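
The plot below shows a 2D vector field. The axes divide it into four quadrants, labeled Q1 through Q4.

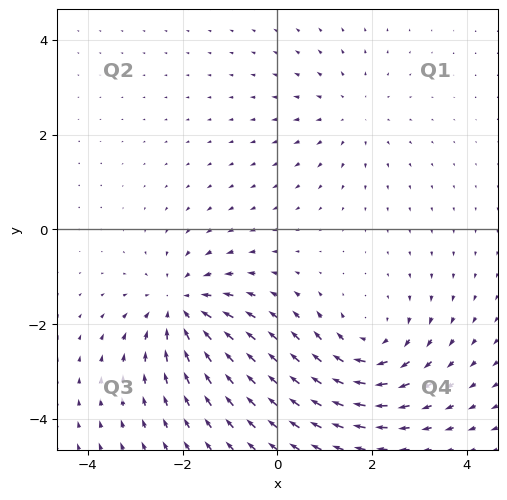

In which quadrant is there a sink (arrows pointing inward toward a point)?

The sink sits at approximately (-2.0, -1.6), which lies in quadrant Q3. The divergence there is about -5, negative as expected for a sink.

Q3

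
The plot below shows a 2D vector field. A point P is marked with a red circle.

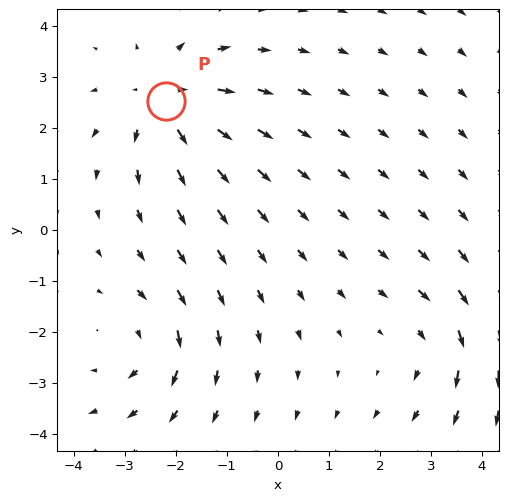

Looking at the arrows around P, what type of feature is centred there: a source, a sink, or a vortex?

source

At P (-2.2, 2.5) the arrows spread outward. Divergence about +4, curl ≈0 — positive divergence with near-zero curl is a source.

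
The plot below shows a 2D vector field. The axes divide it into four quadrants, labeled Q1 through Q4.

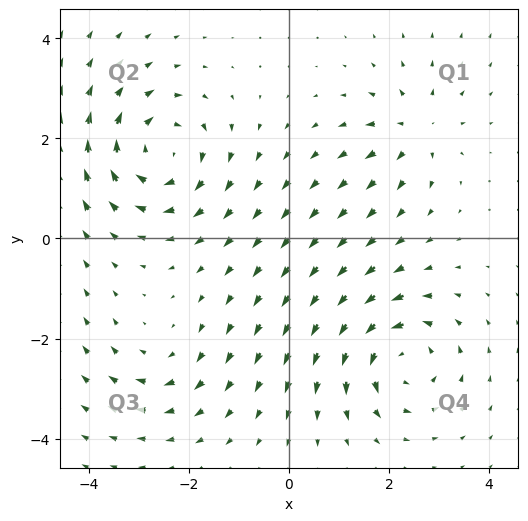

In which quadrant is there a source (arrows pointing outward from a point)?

Q1

The source sits at approximately (2.5, 2.2), which lies in quadrant Q1. The divergence there is about +4, positive as expected for a source.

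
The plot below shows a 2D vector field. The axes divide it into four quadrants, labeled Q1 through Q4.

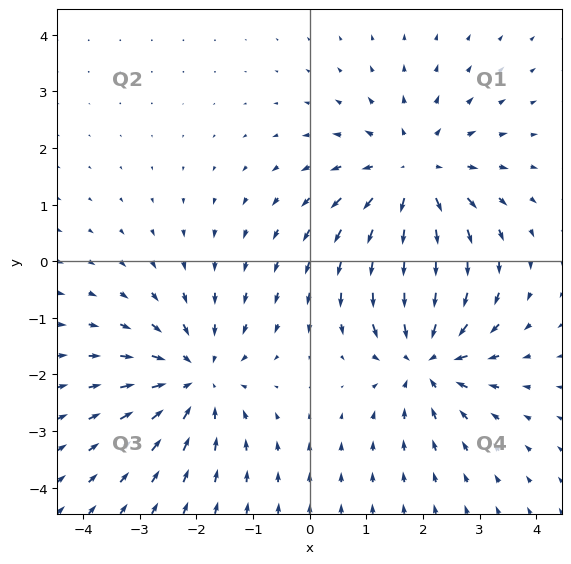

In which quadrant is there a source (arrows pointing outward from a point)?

Q1

The source sits at approximately (1.8, 1.5), which lies in quadrant Q1. The divergence there is about +4, positive as expected for a source.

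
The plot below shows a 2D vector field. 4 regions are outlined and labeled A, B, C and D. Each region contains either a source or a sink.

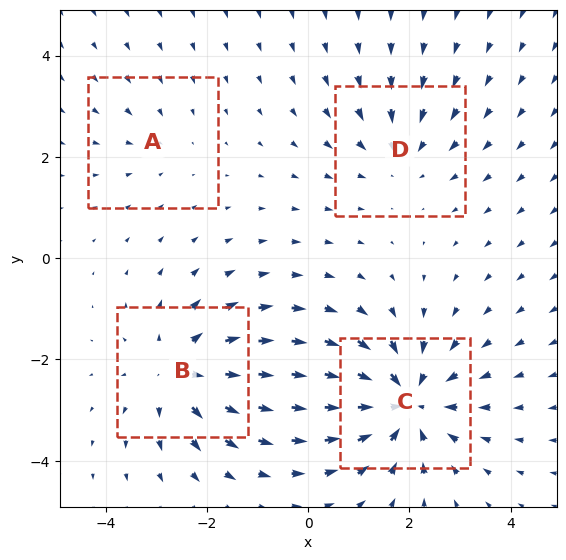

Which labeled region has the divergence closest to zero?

Divergence at each region's feature centre — A: about -2, B: about +5, C: about -6, D: about -3. Region A is closest to zero.

A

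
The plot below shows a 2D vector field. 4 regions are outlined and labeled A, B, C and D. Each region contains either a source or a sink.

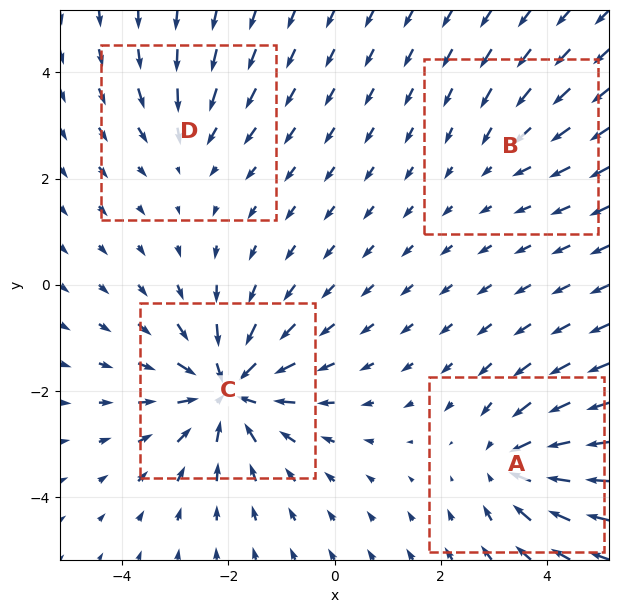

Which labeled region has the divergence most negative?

Divergence at each region's feature centre — A: about -5, B: about -2, C: about -7, D: about -3. Region C is most negative.

C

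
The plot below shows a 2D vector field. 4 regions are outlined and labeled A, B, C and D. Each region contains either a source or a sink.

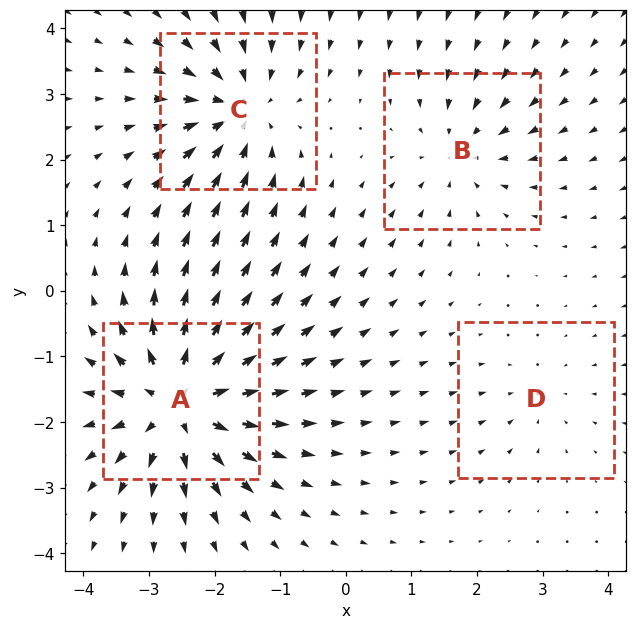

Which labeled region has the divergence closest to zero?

D

Divergence at each region's feature centre — A: about +8, B: about -4, C: about -6, D: about -2. Region D is closest to zero.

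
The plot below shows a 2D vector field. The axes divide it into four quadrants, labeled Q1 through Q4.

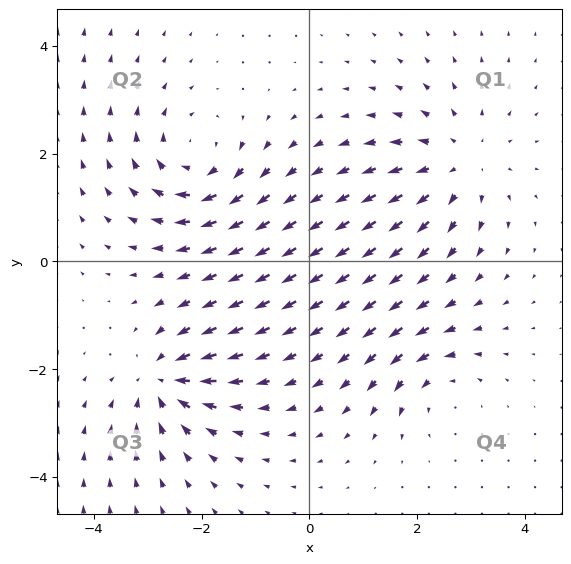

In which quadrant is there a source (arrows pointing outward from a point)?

The source sits at approximately (2.8, 1.8), which lies in quadrant Q1. The divergence there is about +3, positive as expected for a source.

Q1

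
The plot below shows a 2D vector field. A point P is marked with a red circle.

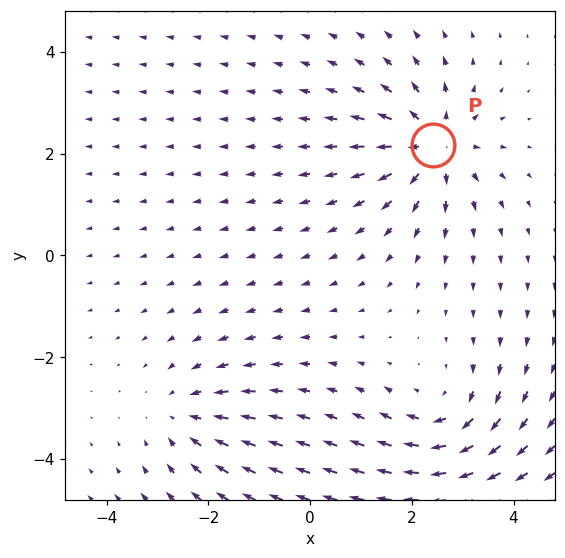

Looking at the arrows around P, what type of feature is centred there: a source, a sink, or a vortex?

At P (2.4, 2.2) the arrows spread outward. Divergence about +5, curl ≈0 — positive divergence with near-zero curl is a source.

source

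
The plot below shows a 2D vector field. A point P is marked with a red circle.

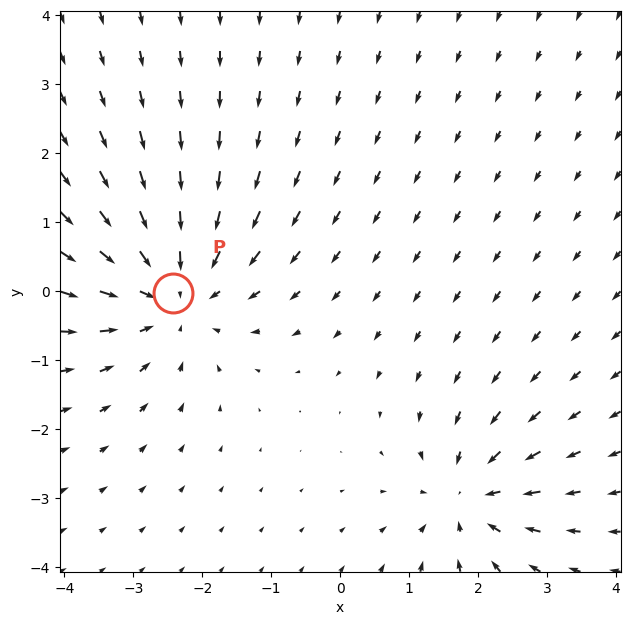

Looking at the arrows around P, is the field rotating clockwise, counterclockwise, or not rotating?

not rotating

Near P at (-2.4, -0.0) the arrows show no circulation. The curl there is ≈0.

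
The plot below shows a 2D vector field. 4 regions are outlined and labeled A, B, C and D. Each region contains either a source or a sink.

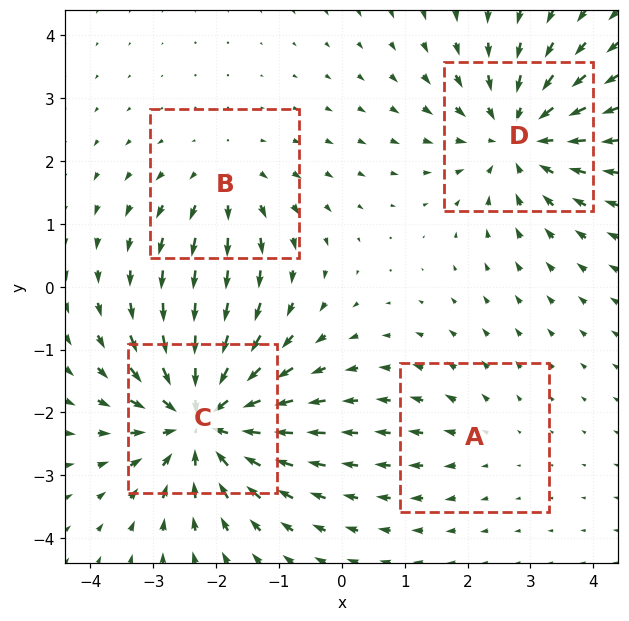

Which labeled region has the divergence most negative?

C

Divergence at each region's feature centre — A: about +2, B: about +3, C: about -7, D: about -5. Region C is most negative.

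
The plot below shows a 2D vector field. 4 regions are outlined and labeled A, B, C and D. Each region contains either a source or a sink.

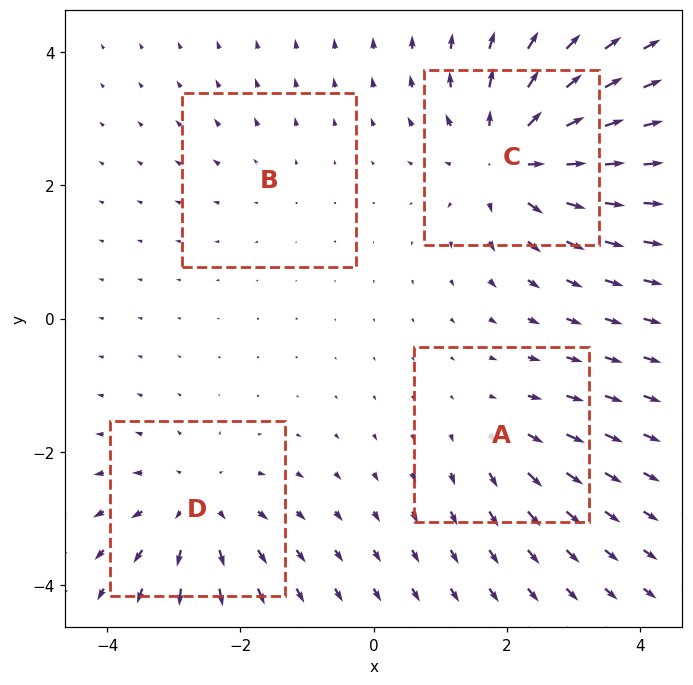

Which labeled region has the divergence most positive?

C

Divergence at each region's feature centre — A: about +3, B: about +2, C: about +7, D: about +5. Region C is most positive.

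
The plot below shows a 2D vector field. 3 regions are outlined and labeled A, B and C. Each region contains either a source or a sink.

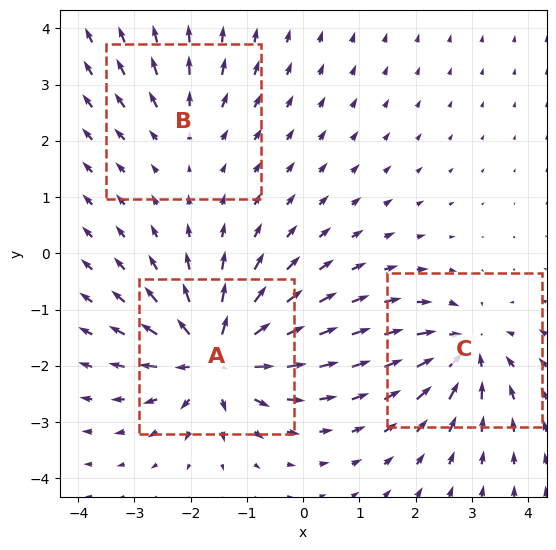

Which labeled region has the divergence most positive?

Divergence at each region's feature centre — A: about +6, B: about +2, C: about -4. Region A is most positive.

A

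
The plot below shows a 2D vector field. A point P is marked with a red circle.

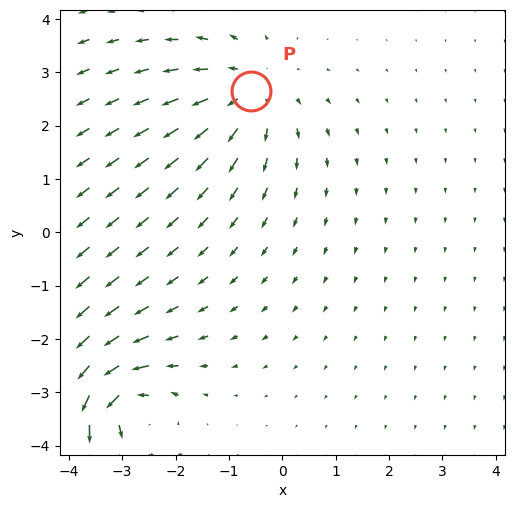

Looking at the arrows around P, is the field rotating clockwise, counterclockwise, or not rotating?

Near P at (-0.6, 2.6) the arrows show no circulation. The curl there is ≈0.

not rotating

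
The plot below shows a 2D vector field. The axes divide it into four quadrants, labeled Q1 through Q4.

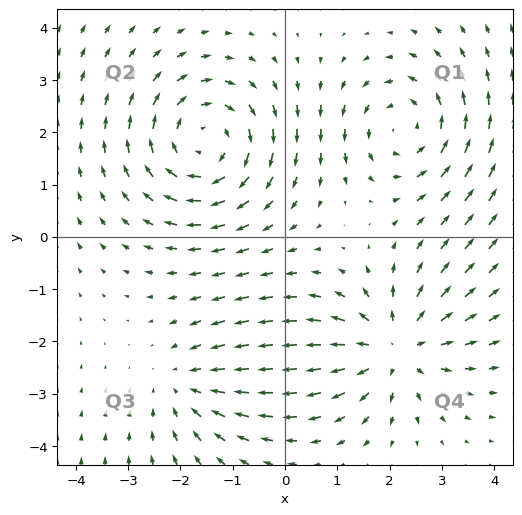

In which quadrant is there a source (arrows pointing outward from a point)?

Q4

The source sits at approximately (2.1, -2.1), which lies in quadrant Q4. The divergence there is about +4, positive as expected for a source.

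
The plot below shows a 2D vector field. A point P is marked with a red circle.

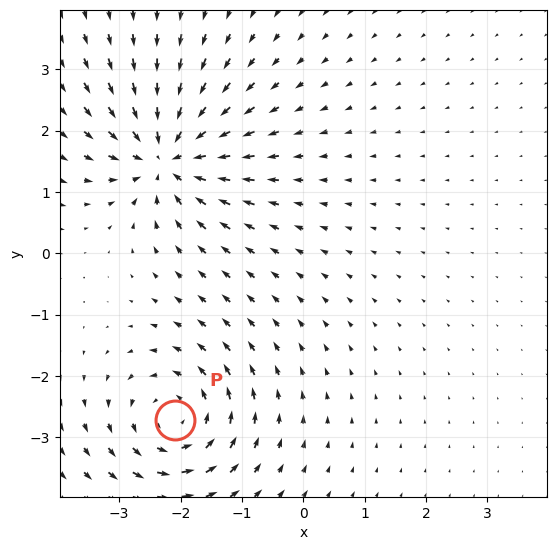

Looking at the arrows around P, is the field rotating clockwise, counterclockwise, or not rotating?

counterclockwise

Near P at (-2.1, -2.7) the arrows circulate counterclockwise. The curl (z-component) there is about +5; positive curl means counterclockwise rotation.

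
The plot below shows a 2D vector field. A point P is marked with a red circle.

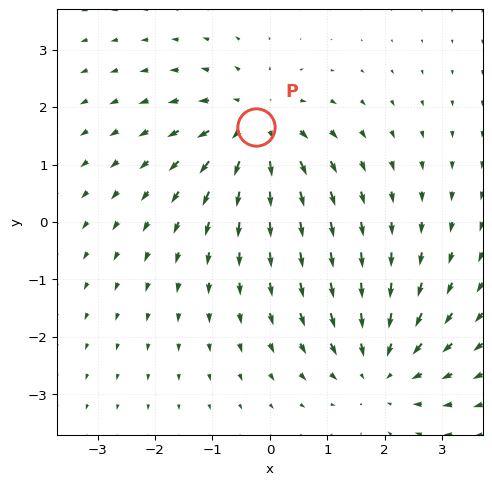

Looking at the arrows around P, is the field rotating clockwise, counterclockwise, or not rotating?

Near P at (-0.2, 1.7) the arrows show no circulation. The curl there is ≈0.

not rotating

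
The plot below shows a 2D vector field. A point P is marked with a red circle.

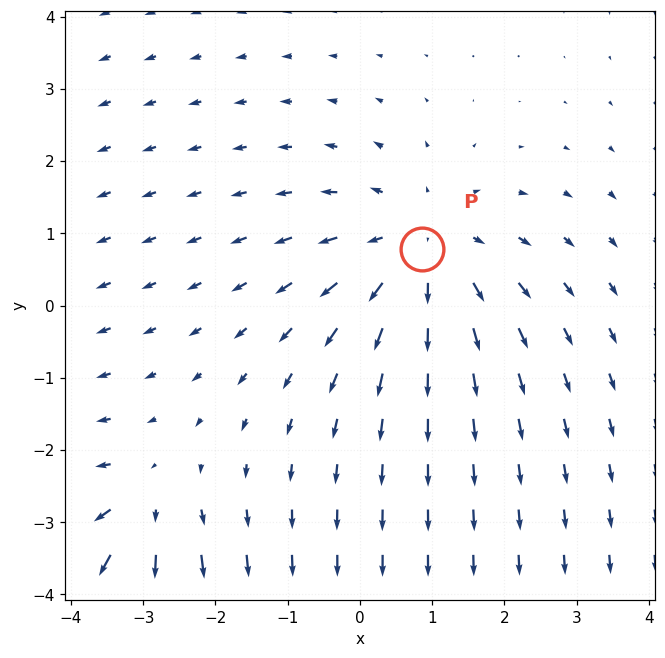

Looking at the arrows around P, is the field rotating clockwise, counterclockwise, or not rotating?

not rotating

Near P at (0.9, 0.8) the arrows show no circulation. The curl there is ≈0.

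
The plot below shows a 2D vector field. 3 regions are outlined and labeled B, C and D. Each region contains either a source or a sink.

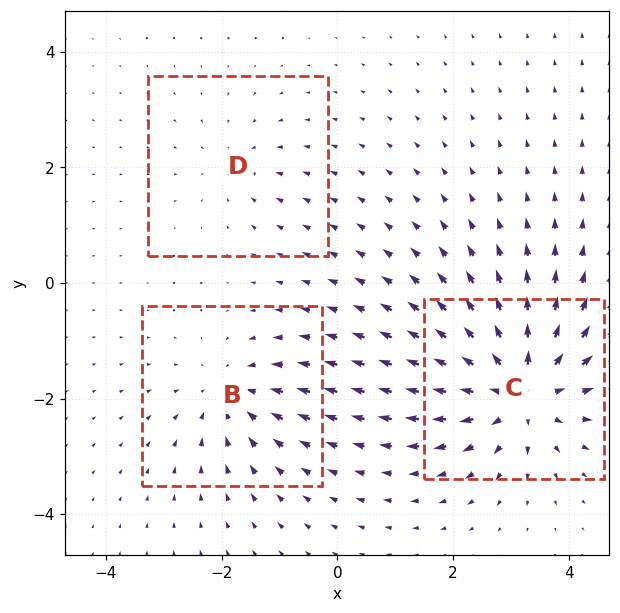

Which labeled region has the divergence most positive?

Divergence at each region's feature centre — B: about -3, C: about +5, D: about -2. Region C is most positive.

C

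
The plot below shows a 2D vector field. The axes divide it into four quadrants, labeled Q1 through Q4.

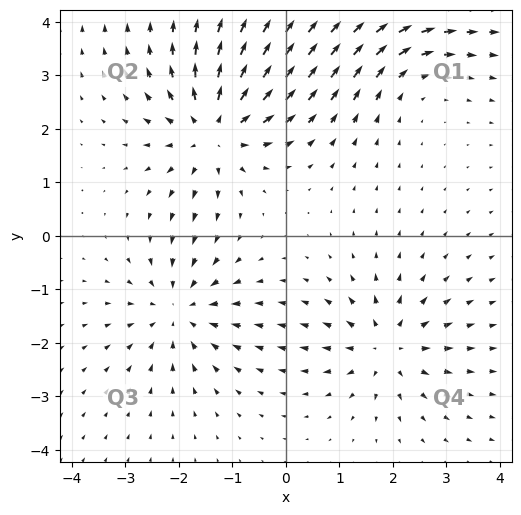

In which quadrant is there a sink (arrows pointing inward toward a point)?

The sink sits at approximately (-2.0, -1.4), which lies in quadrant Q3. The divergence there is about -4, negative as expected for a sink.

Q3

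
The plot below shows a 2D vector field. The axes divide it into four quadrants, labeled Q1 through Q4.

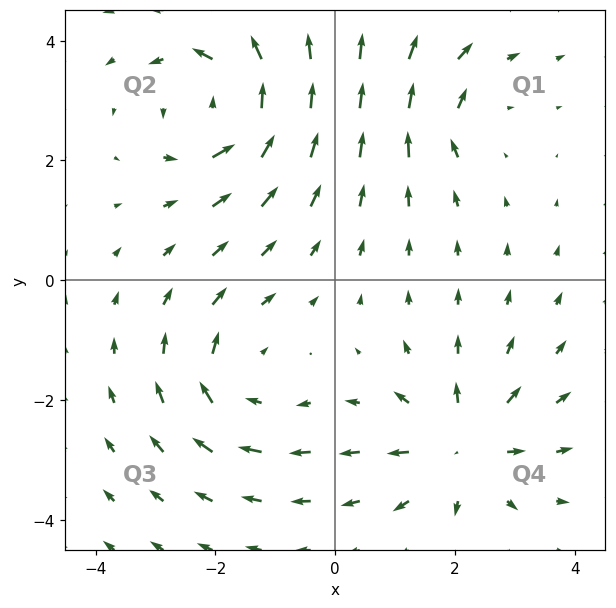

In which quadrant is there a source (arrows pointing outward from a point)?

Q4

The source sits at approximately (2.1, -2.7), which lies in quadrant Q4. The divergence there is about +5, positive as expected for a source.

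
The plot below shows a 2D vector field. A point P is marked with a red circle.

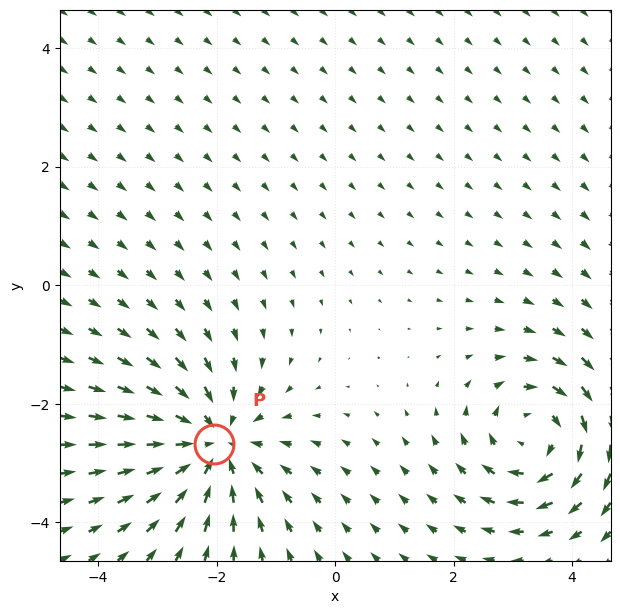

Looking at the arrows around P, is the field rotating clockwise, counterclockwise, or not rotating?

not rotating

Near P at (-2.0, -2.7) the arrows show no circulation. The curl there is ≈0.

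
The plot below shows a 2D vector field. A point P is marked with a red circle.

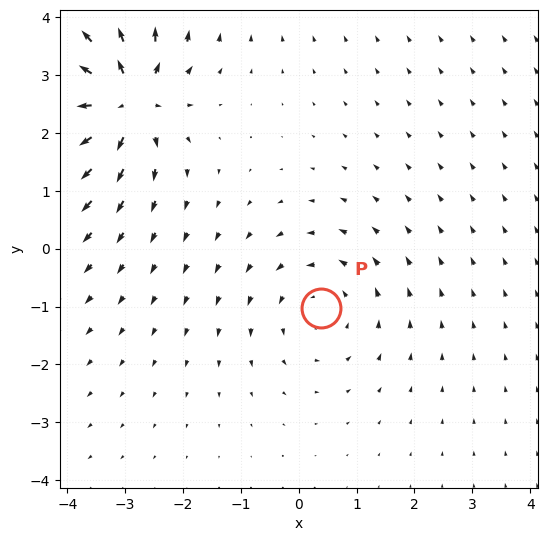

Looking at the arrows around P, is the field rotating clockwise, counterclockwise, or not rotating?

counterclockwise

Near P at (0.4, -1.0) the arrows circulate counterclockwise. The curl (z-component) there is about +2; positive curl means counterclockwise rotation.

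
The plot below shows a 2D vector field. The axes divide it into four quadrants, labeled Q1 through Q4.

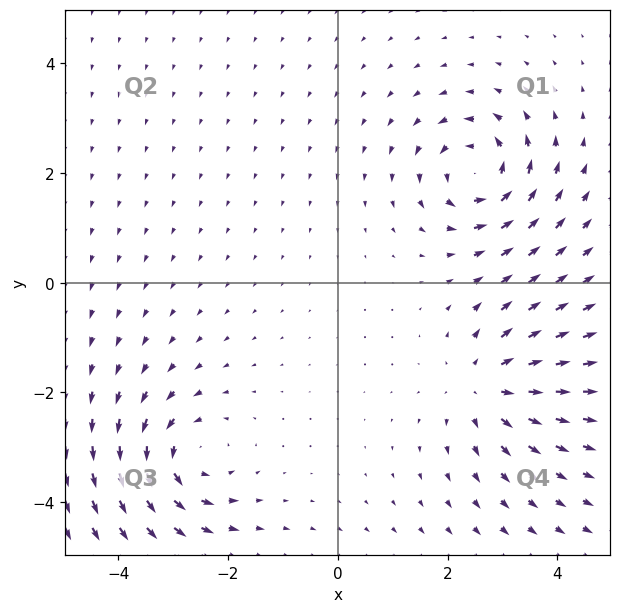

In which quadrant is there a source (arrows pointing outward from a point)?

Q4

The source sits at approximately (2.7, -1.9), which lies in quadrant Q4. The divergence there is about +5, positive as expected for a source.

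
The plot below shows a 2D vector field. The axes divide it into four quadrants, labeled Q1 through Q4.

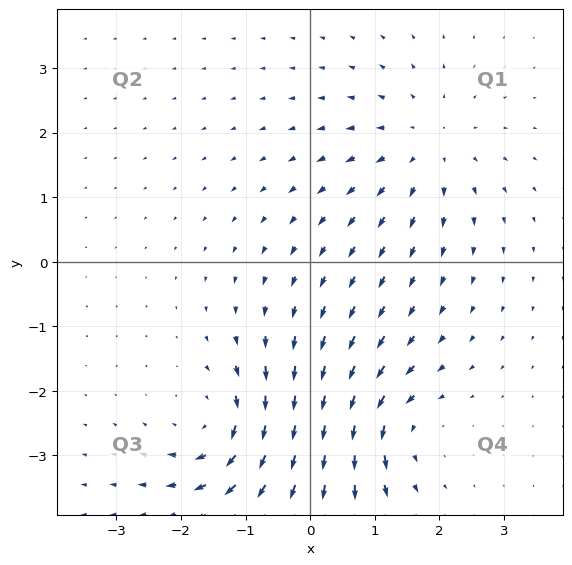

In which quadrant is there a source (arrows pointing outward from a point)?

Q1

The source sits at approximately (1.8, 1.8), which lies in quadrant Q1. The divergence there is about +3, positive as expected for a source.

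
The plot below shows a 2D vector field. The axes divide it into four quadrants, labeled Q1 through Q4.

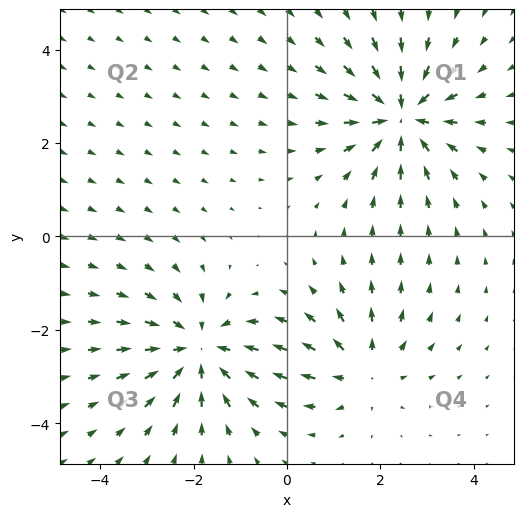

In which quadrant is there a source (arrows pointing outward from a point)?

The source sits at approximately (1.6, -2.9), which lies in quadrant Q4. The divergence there is about +3, positive as expected for a source.

Q4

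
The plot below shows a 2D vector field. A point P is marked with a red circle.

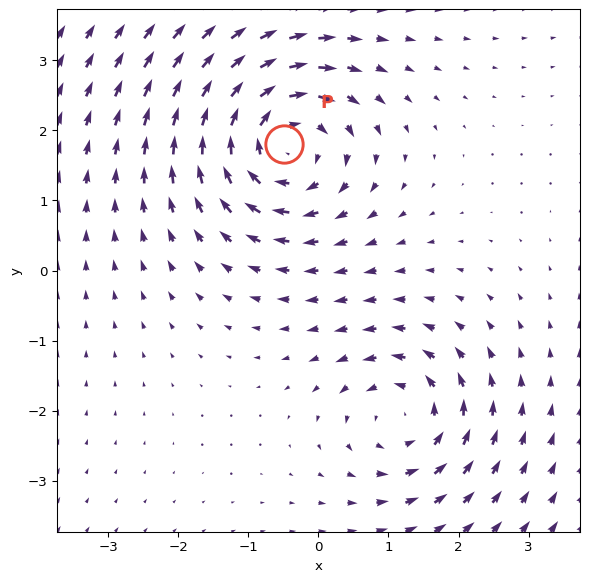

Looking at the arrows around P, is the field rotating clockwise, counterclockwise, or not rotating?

clockwise

Near P at (-0.5, 1.8) the arrows circulate clockwise. The curl (z-component) there is about -5; negative curl means clockwise rotation.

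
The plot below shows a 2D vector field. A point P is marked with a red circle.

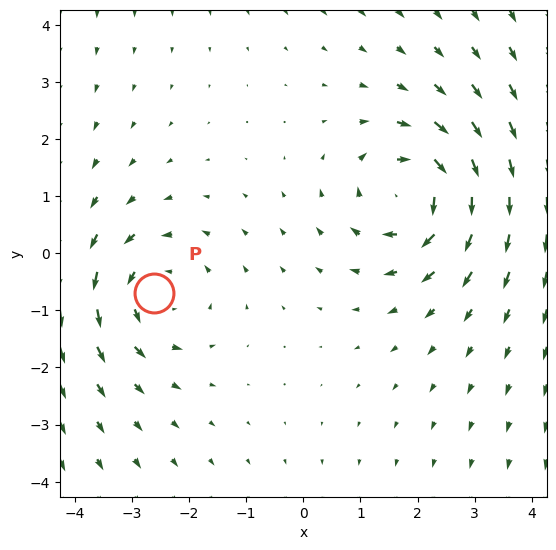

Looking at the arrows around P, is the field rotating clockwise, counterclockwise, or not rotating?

Near P at (-2.6, -0.7) the arrows circulate counterclockwise. The curl (z-component) there is about +3; positive curl means counterclockwise rotation.

counterclockwise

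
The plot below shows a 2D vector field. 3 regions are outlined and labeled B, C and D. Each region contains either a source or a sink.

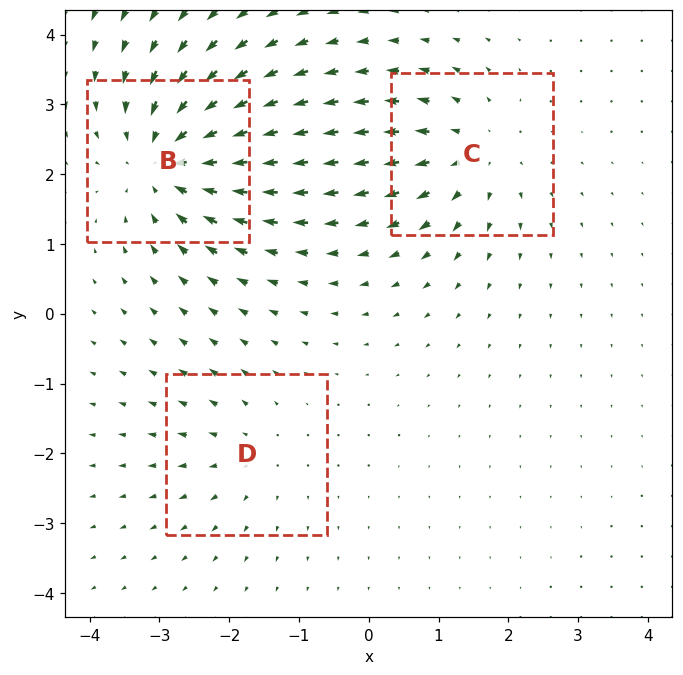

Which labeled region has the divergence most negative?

B

Divergence at each region's feature centre — B: about -5, C: about +3, D: about +2. Region B is most negative.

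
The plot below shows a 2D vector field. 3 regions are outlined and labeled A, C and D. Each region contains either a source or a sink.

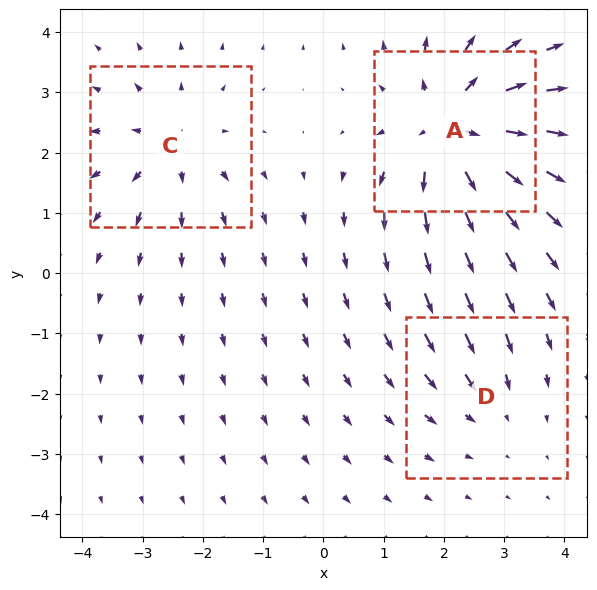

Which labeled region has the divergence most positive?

A

Divergence at each region's feature centre — A: about +5, C: about +3, D: about -2. Region A is most positive.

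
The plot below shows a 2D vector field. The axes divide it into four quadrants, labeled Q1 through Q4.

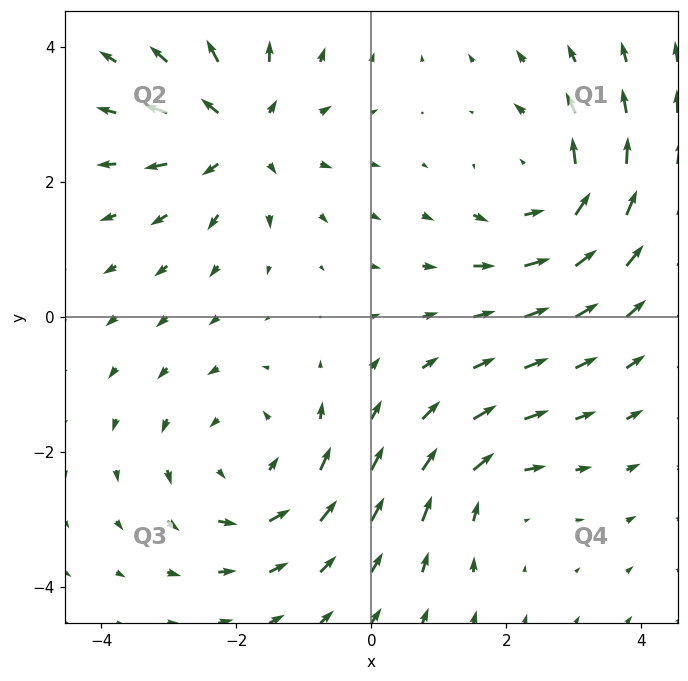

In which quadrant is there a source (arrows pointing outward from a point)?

The source sits at approximately (-1.9, 2.7), which lies in quadrant Q2. The divergence there is about +5, positive as expected for a source.

Q2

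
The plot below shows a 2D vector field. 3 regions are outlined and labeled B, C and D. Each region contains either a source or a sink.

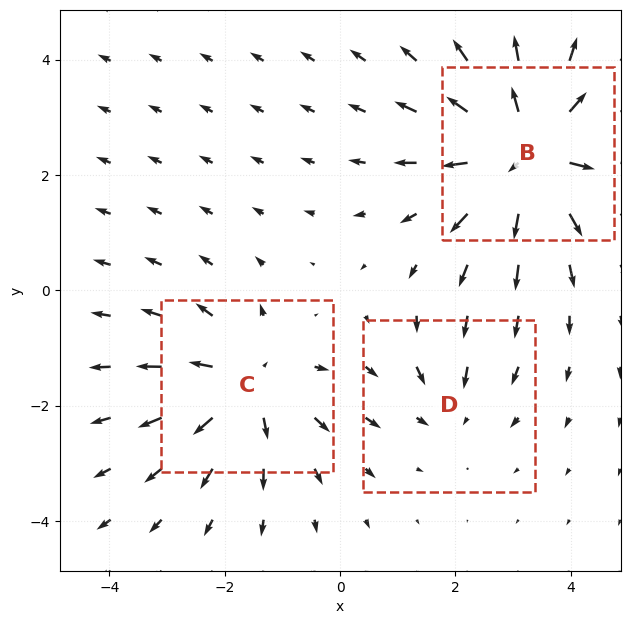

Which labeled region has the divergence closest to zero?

D

Divergence at each region's feature centre — B: about +5, C: about +3, D: about -2. Region D is closest to zero.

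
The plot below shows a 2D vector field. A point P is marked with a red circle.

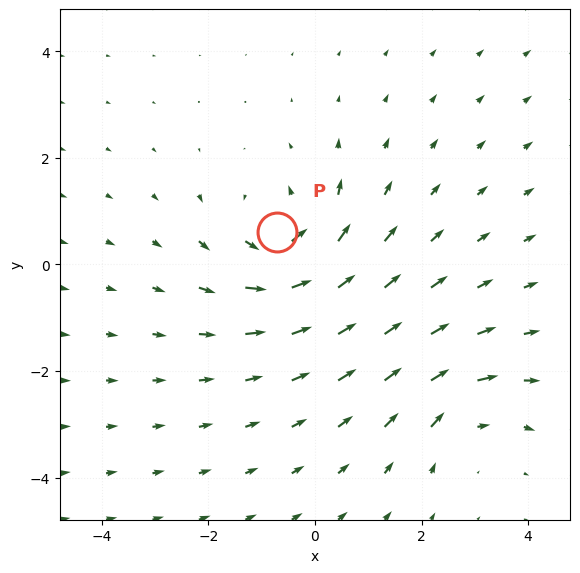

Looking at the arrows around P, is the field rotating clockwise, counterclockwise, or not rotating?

counterclockwise

Near P at (-0.7, 0.6) the arrows circulate counterclockwise. The curl (z-component) there is about +4; positive curl means counterclockwise rotation.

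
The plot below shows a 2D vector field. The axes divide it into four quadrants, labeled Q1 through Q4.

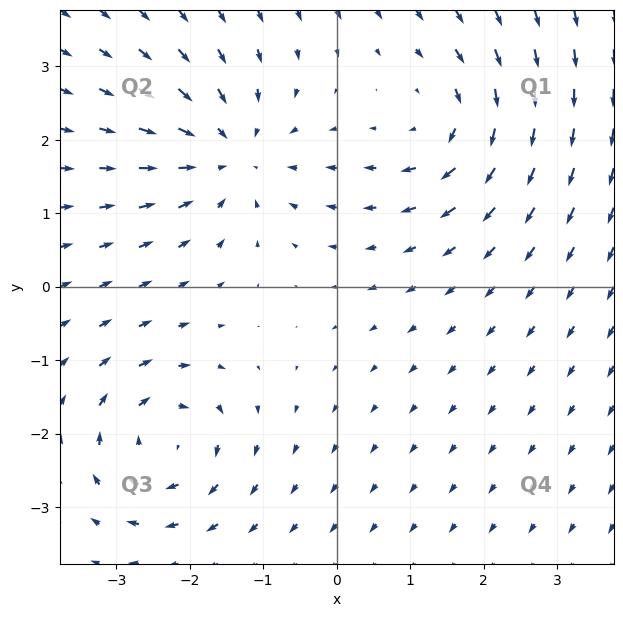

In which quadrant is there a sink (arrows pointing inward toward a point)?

The sink sits at approximately (-1.5, 1.8), which lies in quadrant Q2. The divergence there is about -4, negative as expected for a sink.

Q2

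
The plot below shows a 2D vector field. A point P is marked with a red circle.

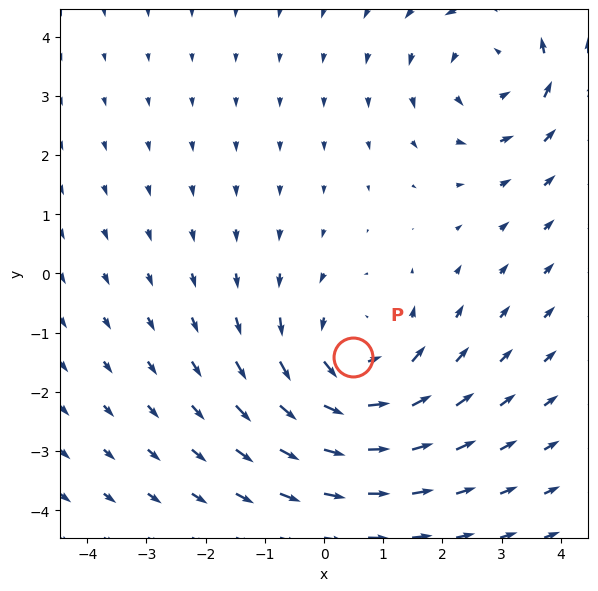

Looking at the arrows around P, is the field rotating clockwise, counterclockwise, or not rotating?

Near P at (0.5, -1.4) the arrows circulate counterclockwise. The curl (z-component) there is about +3; positive curl means counterclockwise rotation.

counterclockwise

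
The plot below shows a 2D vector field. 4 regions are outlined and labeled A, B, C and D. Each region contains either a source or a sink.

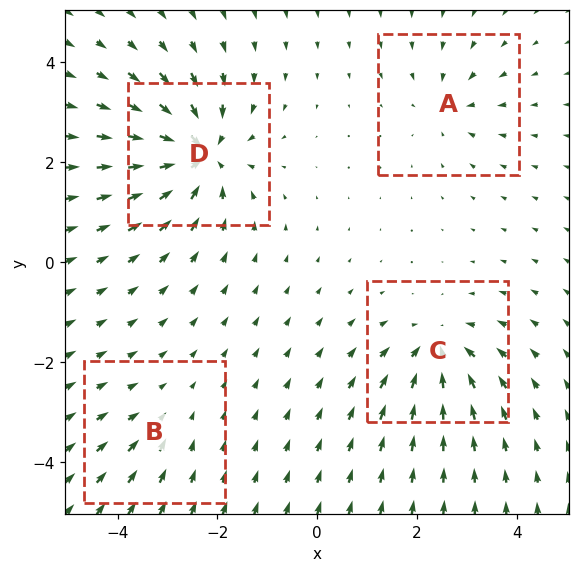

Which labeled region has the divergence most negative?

D

Divergence at each region's feature centre — A: about -4, B: about -2, C: about -6, D: about -9. Region D is most negative.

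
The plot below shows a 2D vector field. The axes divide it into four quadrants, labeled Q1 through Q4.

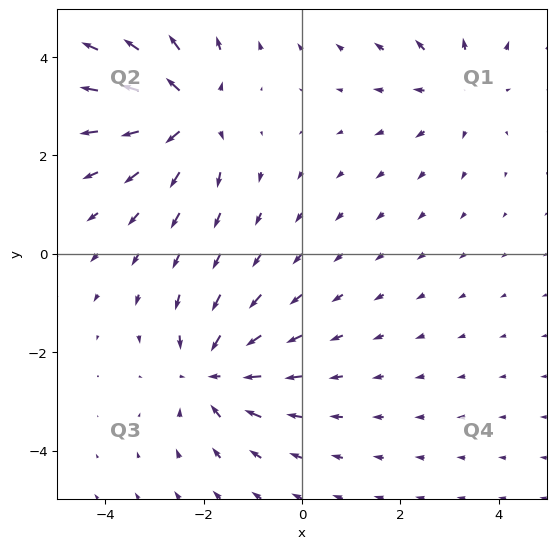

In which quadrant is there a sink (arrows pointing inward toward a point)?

The sink sits at approximately (-1.8, -2.4), which lies in quadrant Q3. The divergence there is about -4, negative as expected for a sink.

Q3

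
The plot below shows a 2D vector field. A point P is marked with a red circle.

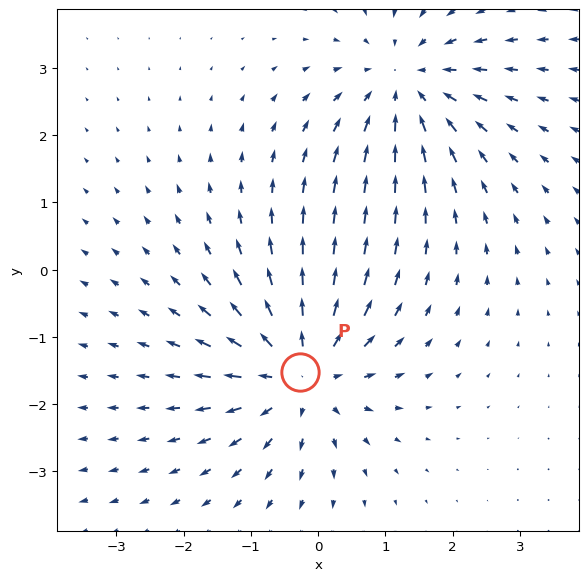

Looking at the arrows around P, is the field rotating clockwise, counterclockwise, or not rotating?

Near P at (-0.3, -1.5) the arrows show no circulation. The curl there is ≈0.

not rotating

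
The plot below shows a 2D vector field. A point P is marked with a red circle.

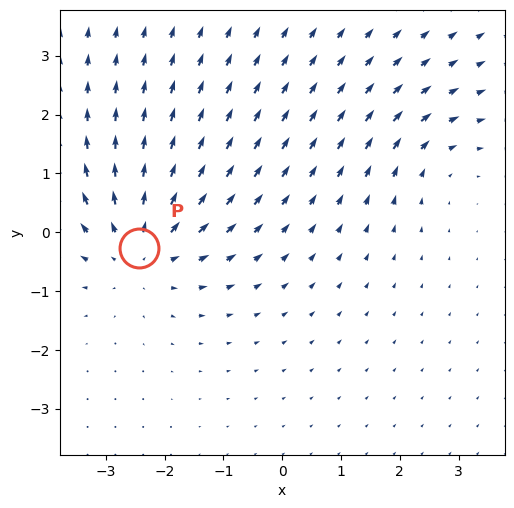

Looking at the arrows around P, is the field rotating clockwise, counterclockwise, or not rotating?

Near P at (-2.4, -0.3) the arrows show no circulation. The curl there is ≈0.

not rotating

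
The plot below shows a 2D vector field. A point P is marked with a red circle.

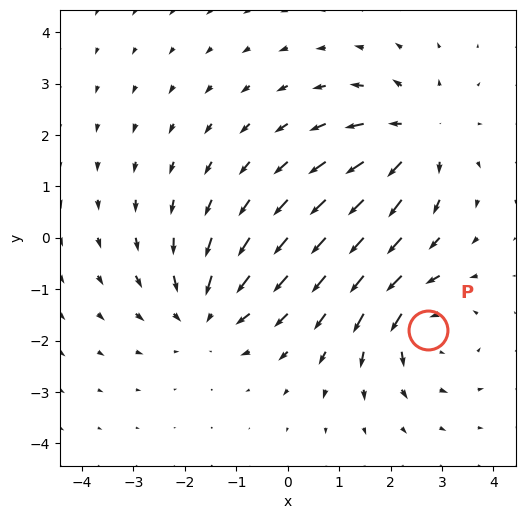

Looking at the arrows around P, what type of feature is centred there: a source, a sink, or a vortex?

vortex

At P (2.7, -1.8) the arrows circulate counterclockwise. Divergence ≈0, curl about +5 — near-zero divergence with nonzero curl is a vortex.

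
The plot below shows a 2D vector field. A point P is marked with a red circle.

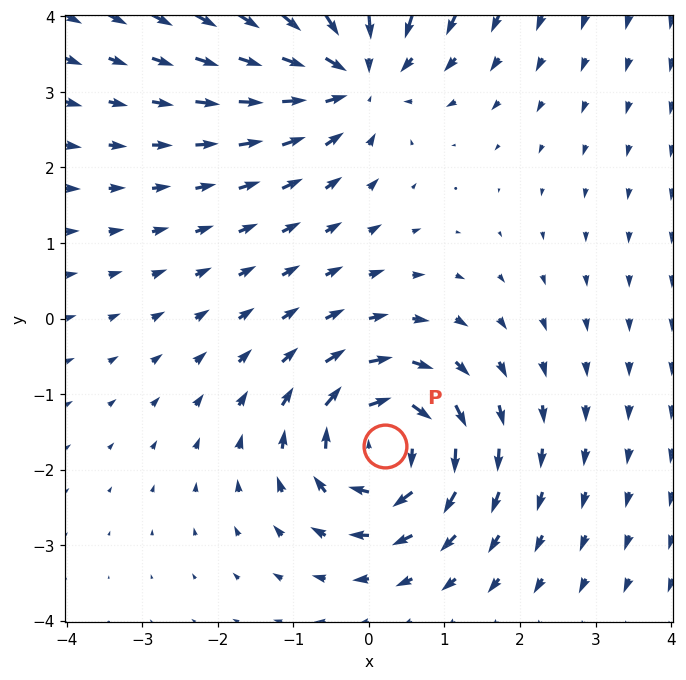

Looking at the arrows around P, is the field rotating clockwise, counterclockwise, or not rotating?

Near P at (0.2, -1.7) the arrows circulate clockwise. The curl (z-component) there is about -6; negative curl means clockwise rotation.

clockwise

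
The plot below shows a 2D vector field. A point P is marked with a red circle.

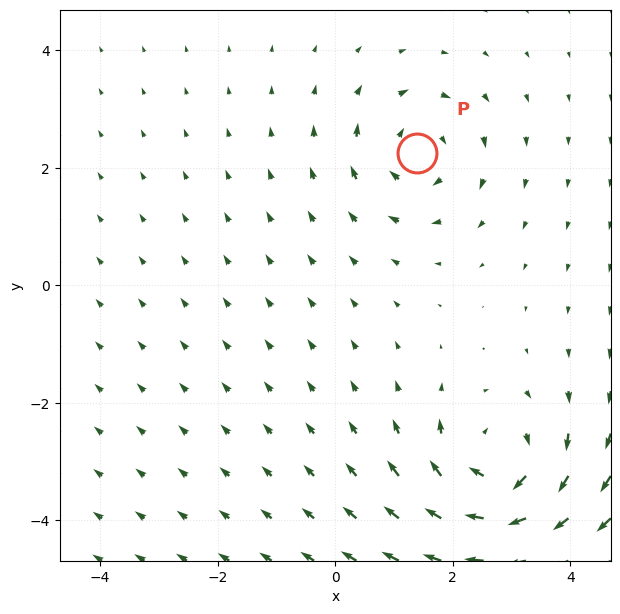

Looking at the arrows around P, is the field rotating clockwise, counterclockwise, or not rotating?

Near P at (1.4, 2.3) the arrows circulate clockwise. The curl (z-component) there is about -4; negative curl means clockwise rotation.

clockwise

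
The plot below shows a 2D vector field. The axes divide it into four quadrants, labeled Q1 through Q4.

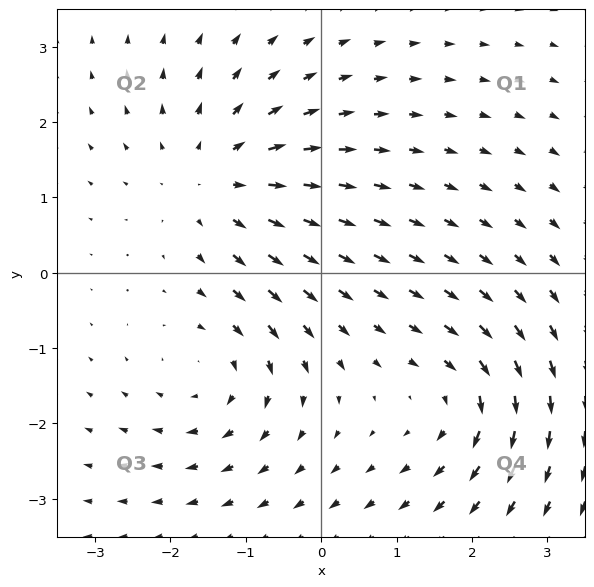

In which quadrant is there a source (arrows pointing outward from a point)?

Q2

The source sits at approximately (-1.4, 1.2), which lies in quadrant Q2. The divergence there is about +4, positive as expected for a source.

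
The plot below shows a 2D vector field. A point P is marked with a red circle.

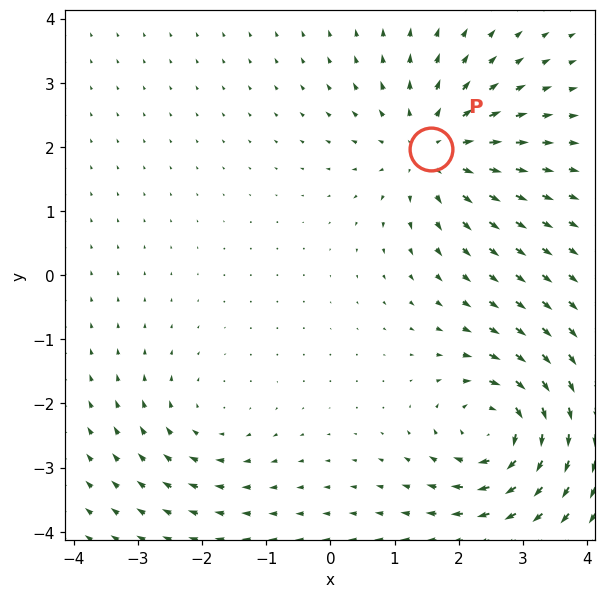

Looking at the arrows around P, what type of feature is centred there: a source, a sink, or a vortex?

At P (1.6, 2.0) the arrows spread outward. Divergence about +5, curl ≈0 — positive divergence with near-zero curl is a source.

source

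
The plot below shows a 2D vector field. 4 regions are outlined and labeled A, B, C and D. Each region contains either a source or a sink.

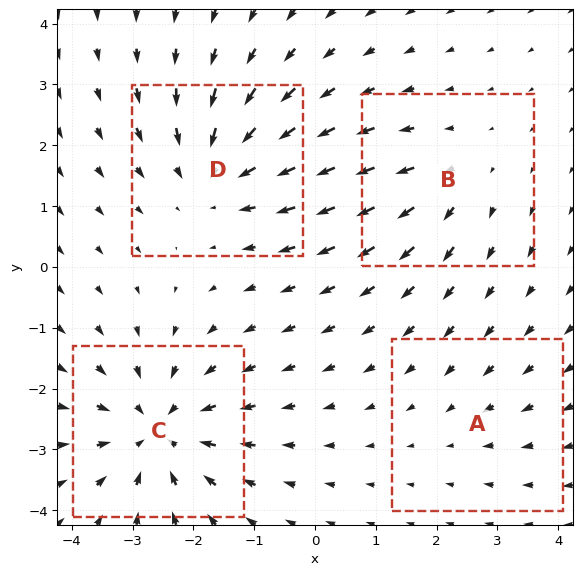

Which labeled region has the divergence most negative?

Divergence at each region's feature centre — A: about -2, B: about +3, C: about -6, D: about -5. Region C is most negative.

C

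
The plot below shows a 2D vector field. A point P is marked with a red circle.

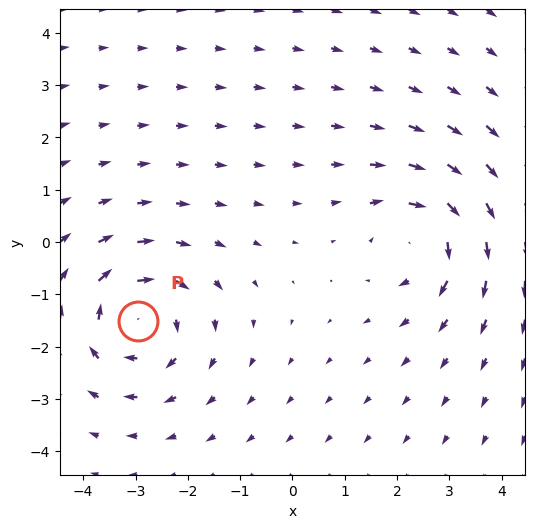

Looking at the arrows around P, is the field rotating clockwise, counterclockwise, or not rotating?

Near P at (-2.9, -1.5) the arrows circulate clockwise. The curl (z-component) there is about -5; negative curl means clockwise rotation.

clockwise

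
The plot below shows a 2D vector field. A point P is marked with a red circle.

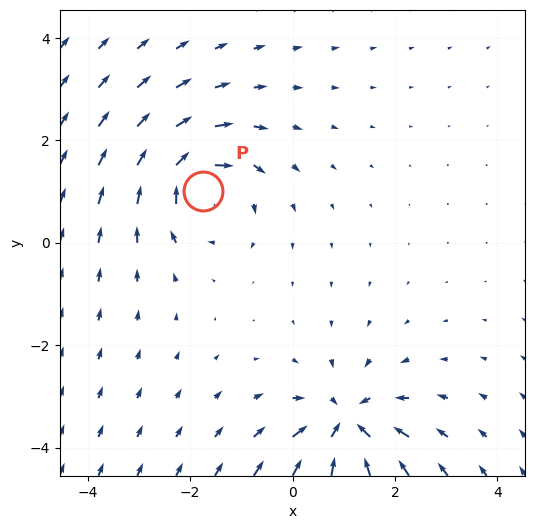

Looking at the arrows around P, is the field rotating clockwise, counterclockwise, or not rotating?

clockwise

Near P at (-1.8, 1.0) the arrows circulate clockwise. The curl (z-component) there is about -4; negative curl means clockwise rotation.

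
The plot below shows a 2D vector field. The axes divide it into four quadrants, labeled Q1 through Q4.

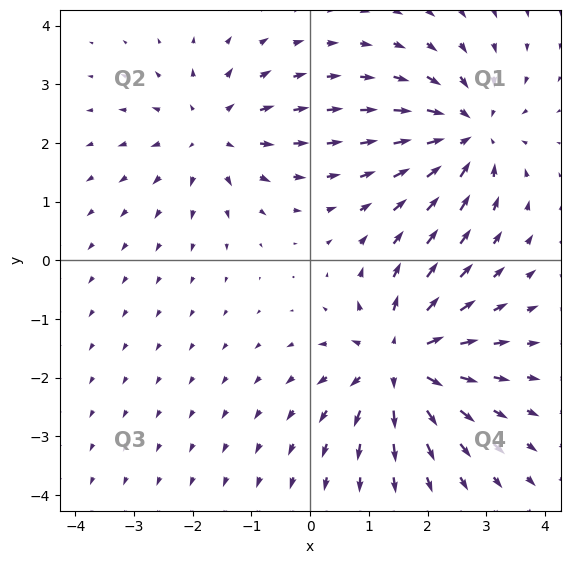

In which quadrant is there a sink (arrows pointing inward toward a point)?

The sink sits at approximately (2.7, 2.2), which lies in quadrant Q1. The divergence there is about -5, negative as expected for a sink.

Q1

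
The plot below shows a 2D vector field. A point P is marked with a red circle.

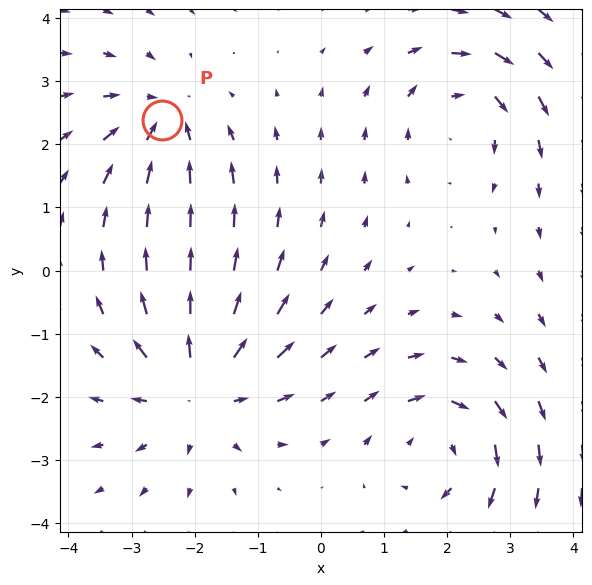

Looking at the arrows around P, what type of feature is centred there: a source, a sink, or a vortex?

sink

At P (-2.5, 2.4) the arrows converge inward. Divergence about -3, curl ≈0 — negative divergence with near-zero curl is a sink.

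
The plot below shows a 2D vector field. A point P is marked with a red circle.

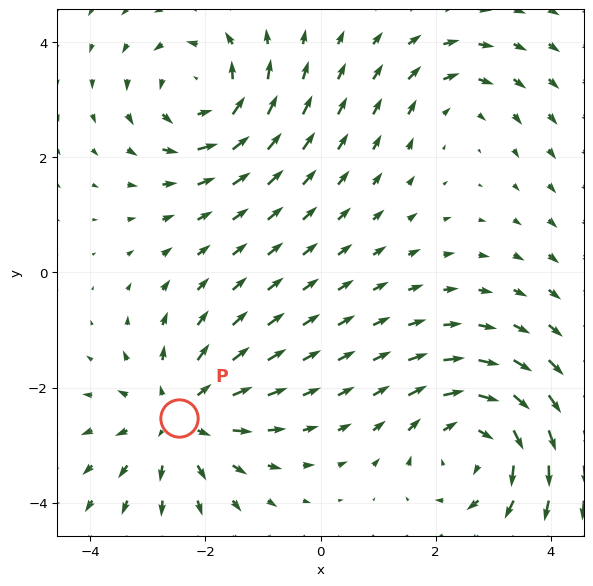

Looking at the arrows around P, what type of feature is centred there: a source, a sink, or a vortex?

At P (-2.5, -2.5) the arrows spread outward. Divergence about +4, curl ≈0 — positive divergence with near-zero curl is a source.

source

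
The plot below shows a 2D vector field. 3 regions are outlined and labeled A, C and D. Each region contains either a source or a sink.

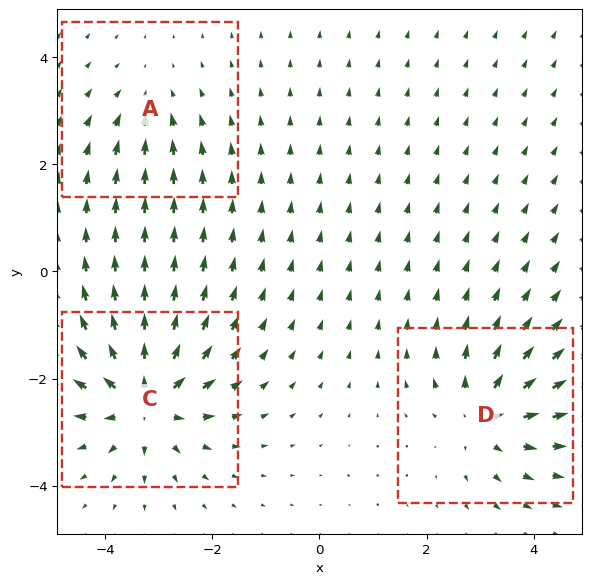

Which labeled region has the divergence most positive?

C

Divergence at each region's feature centre — A: about -2, C: about +5, D: about +4. Region C is most positive.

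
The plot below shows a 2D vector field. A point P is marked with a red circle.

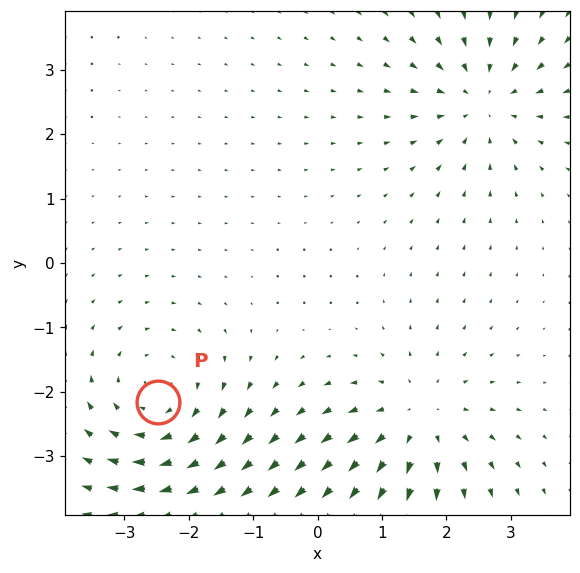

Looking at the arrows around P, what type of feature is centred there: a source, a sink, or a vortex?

vortex

At P (-2.5, -2.2) the arrows circulate clockwise. Divergence ≈0, curl about -4 — near-zero divergence with nonzero curl is a vortex.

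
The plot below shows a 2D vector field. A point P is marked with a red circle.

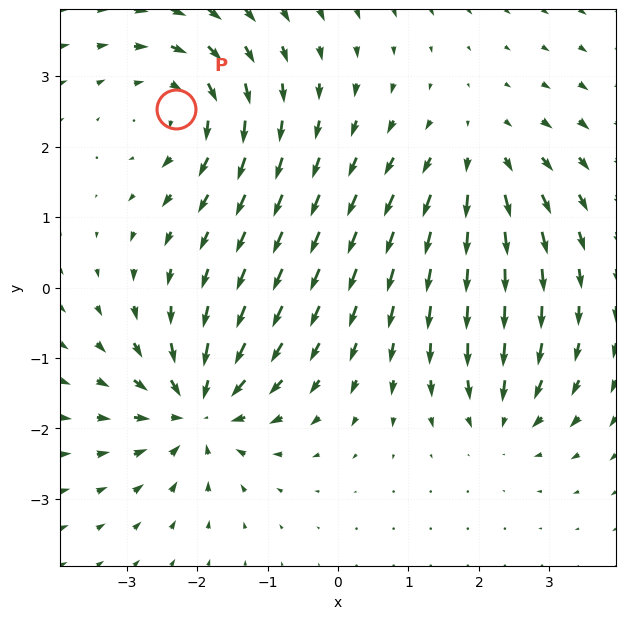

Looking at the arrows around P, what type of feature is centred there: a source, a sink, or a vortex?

vortex

At P (-2.3, 2.5) the arrows circulate clockwise. Divergence ≈0, curl about -5 — near-zero divergence with nonzero curl is a vortex.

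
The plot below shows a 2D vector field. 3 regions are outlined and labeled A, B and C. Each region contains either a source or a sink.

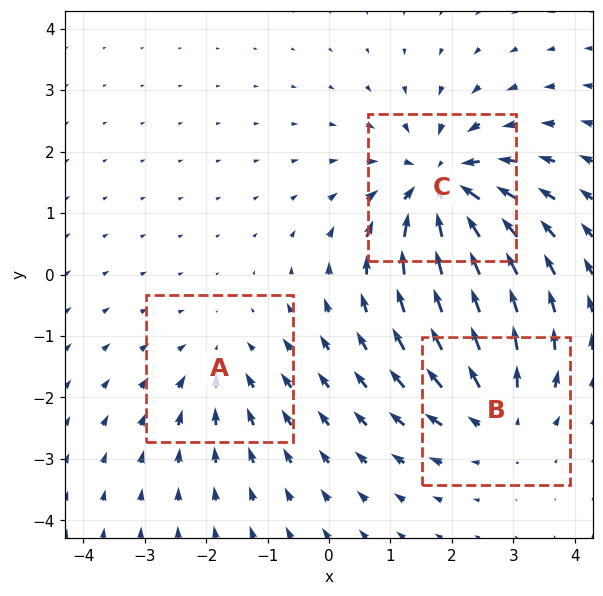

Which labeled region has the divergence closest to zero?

A

Divergence at each region's feature centre — A: about -2, B: about +3, C: about -5. Region A is closest to zero.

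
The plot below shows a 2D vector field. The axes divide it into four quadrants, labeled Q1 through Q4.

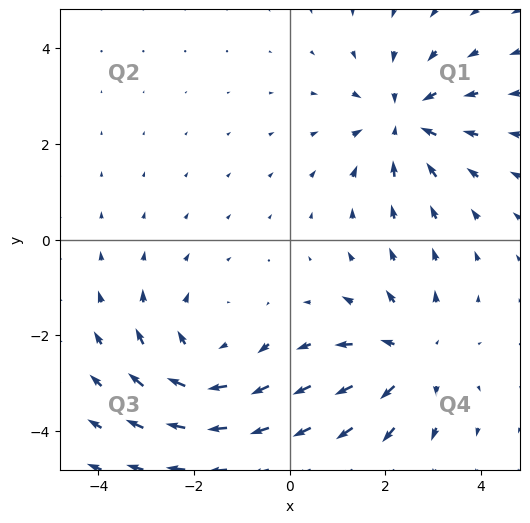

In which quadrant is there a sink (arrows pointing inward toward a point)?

The sink sits at approximately (2.4, 2.5), which lies in quadrant Q1. The divergence there is about -4, negative as expected for a sink.

Q1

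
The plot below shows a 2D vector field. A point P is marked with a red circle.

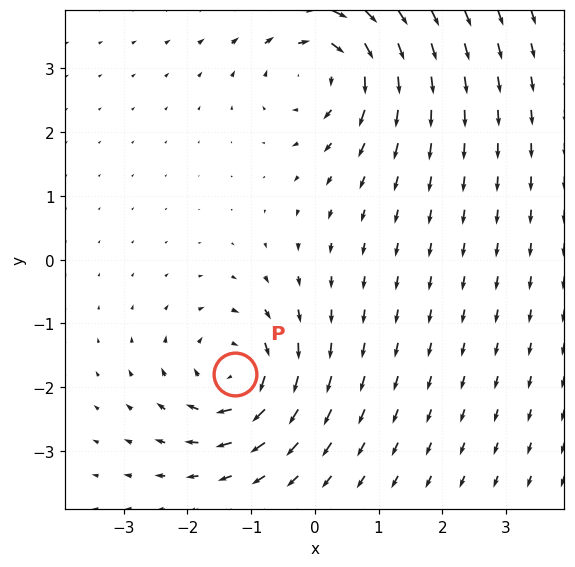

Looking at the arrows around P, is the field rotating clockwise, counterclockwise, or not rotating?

clockwise

Near P at (-1.3, -1.8) the arrows circulate clockwise. The curl (z-component) there is about -5; negative curl means clockwise rotation.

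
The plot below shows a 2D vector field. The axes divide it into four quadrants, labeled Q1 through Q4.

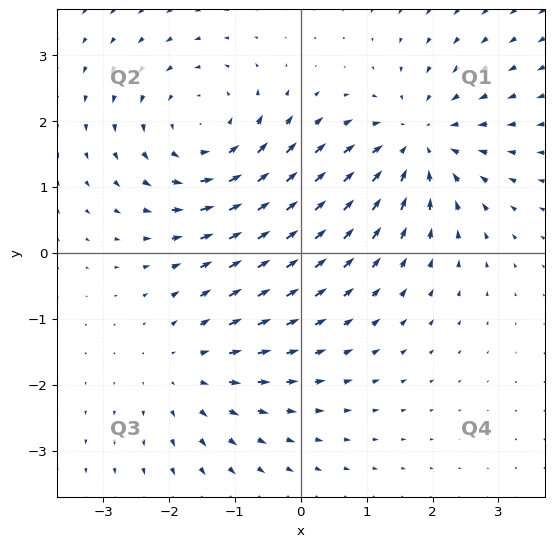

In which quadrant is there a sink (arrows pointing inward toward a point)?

Q1

The sink sits at approximately (1.8, 1.7), which lies in quadrant Q1. The divergence there is about -4, negative as expected for a sink.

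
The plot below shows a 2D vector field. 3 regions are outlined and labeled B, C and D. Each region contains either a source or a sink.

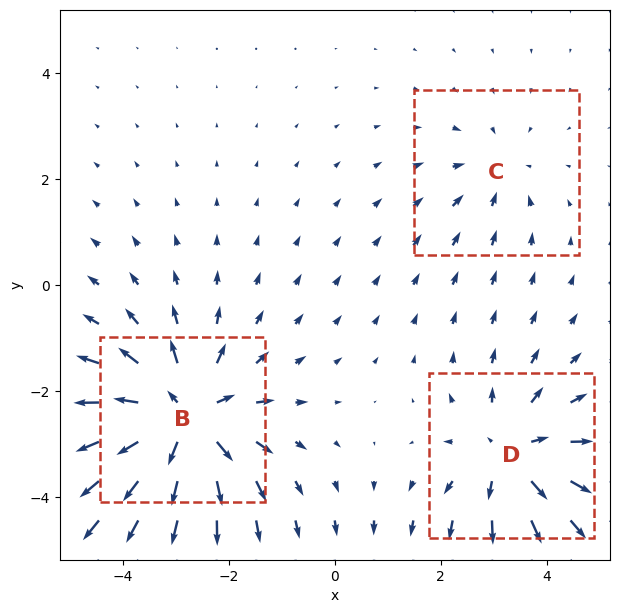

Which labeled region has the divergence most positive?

B

Divergence at each region's feature centre — B: about +5, C: about -2, D: about +3. Region B is most positive.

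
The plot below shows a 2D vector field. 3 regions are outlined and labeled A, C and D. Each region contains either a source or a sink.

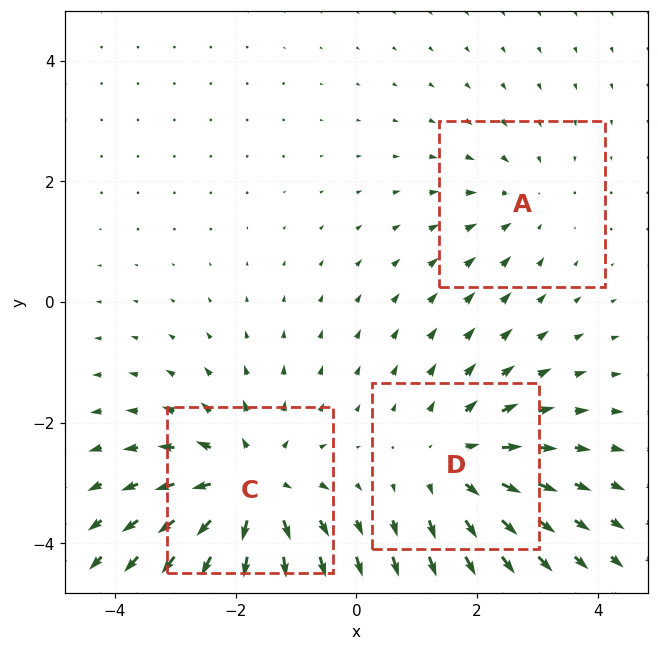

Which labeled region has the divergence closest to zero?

A

Divergence at each region's feature centre — A: about -2, C: about +4, D: about +3. Region A is closest to zero.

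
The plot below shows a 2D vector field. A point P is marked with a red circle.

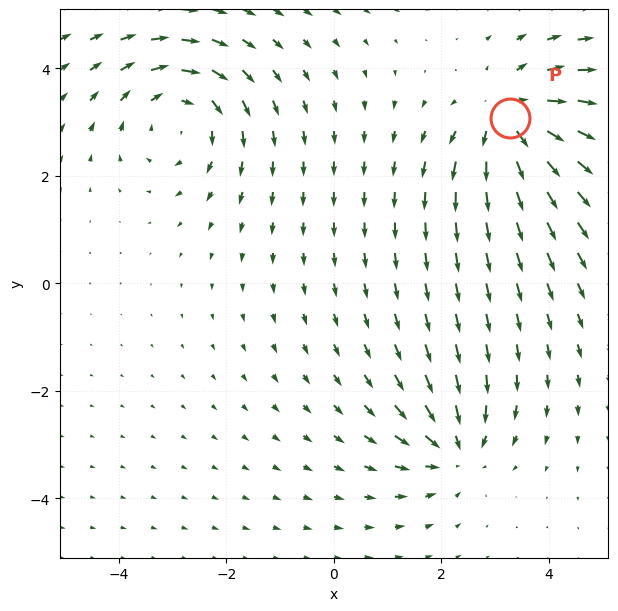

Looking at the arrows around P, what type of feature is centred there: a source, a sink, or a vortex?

source

At P (3.3, 3.1) the arrows spread outward. Divergence about +4, curl ≈0 — positive divergence with near-zero curl is a source.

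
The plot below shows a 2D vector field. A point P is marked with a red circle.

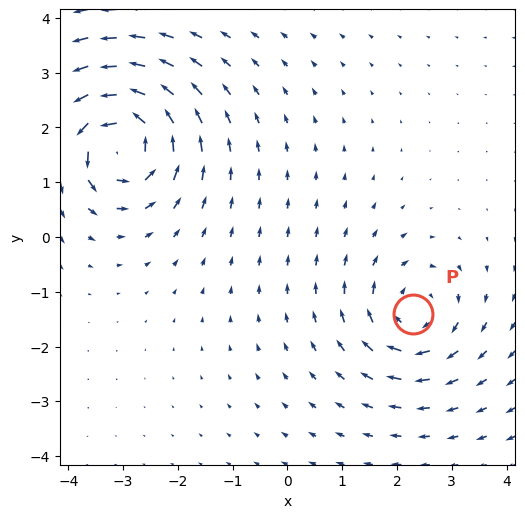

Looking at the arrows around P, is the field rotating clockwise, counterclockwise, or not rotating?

clockwise

Near P at (2.3, -1.4) the arrows circulate clockwise. The curl (z-component) there is about -4; negative curl means clockwise rotation.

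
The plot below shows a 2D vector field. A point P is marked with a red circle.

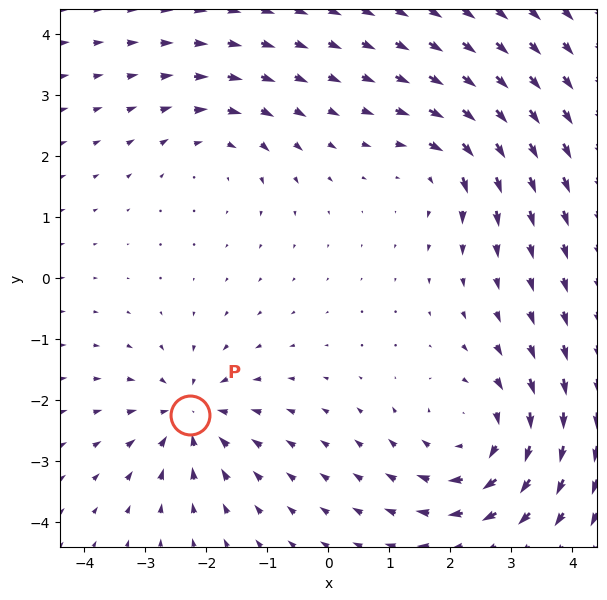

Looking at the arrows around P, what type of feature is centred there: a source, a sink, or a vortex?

sink

At P (-2.3, -2.2) the arrows converge inward. Divergence about -4, curl ≈0 — negative divergence with near-zero curl is a sink.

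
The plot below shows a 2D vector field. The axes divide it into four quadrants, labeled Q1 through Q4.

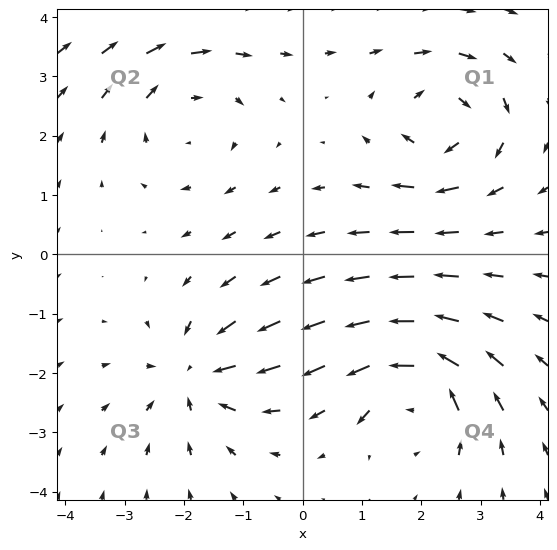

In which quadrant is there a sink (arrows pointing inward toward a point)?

Q3

The sink sits at approximately (-1.8, -2.0), which lies in quadrant Q3. The divergence there is about -4, negative as expected for a sink.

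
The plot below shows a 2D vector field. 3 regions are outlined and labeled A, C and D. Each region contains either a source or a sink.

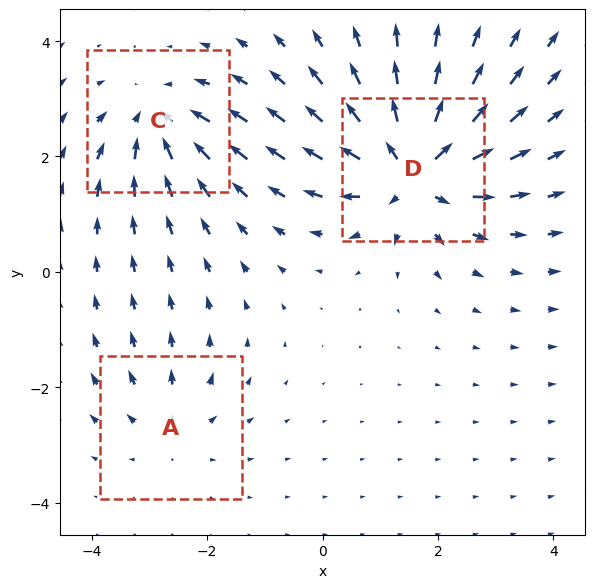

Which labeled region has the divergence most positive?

D

Divergence at each region's feature centre — A: about +2, C: about -4, D: about +6. Region D is most positive.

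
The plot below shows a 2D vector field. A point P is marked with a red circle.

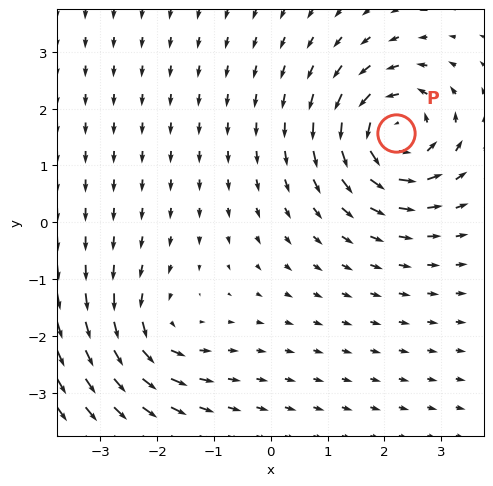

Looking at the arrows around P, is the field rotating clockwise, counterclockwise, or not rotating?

counterclockwise

Near P at (2.2, 1.6) the arrows circulate counterclockwise. The curl (z-component) there is about +7; positive curl means counterclockwise rotation.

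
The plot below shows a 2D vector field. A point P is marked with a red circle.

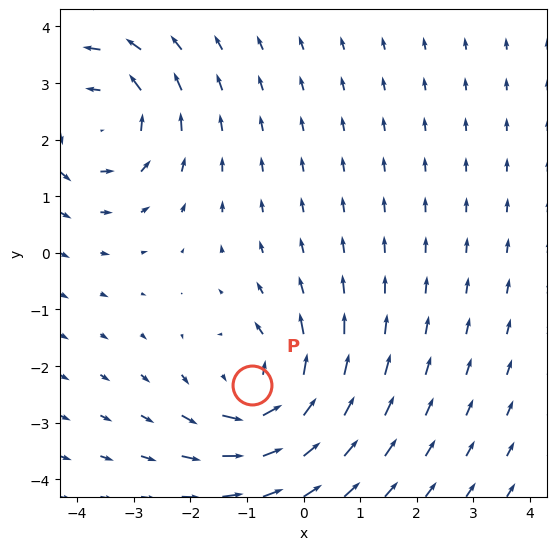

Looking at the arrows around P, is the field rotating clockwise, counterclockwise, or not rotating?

counterclockwise

Near P at (-0.9, -2.3) the arrows circulate counterclockwise. The curl (z-component) there is about +4; positive curl means counterclockwise rotation.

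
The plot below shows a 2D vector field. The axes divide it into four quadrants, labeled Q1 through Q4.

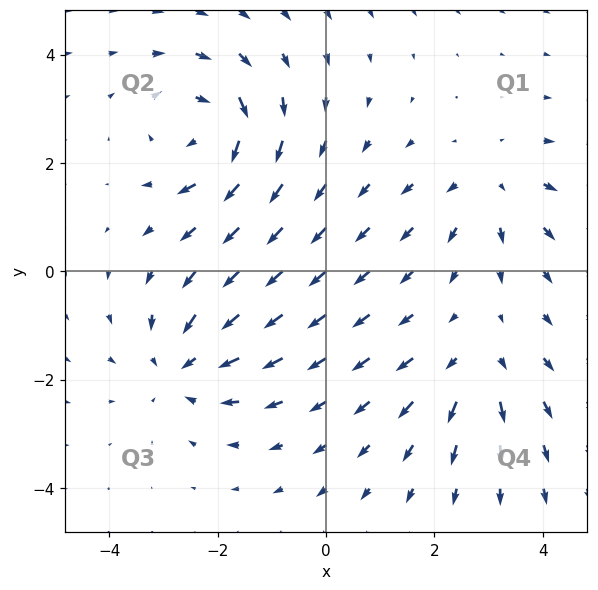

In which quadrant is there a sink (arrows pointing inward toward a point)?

Q3

The sink sits at approximately (-2.6, -1.7), which lies in quadrant Q3. The divergence there is about -5, negative as expected for a sink.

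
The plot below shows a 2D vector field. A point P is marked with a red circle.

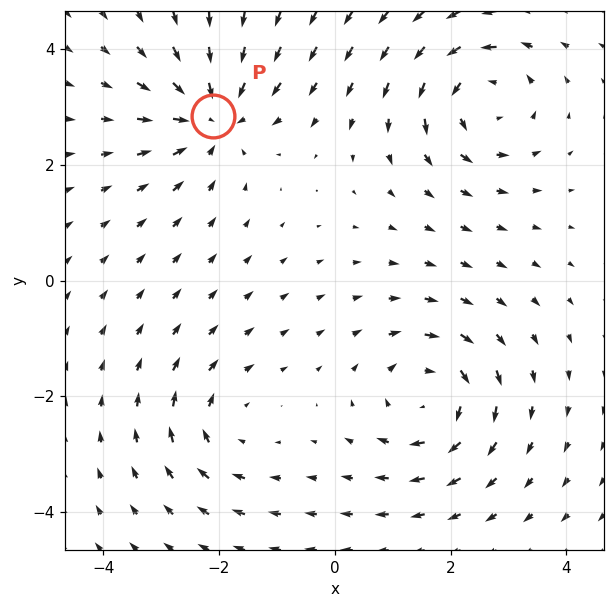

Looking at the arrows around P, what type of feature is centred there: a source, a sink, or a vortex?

At P (-2.1, 2.8) the arrows converge inward. Divergence about -5, curl ≈0 — negative divergence with near-zero curl is a sink.

sink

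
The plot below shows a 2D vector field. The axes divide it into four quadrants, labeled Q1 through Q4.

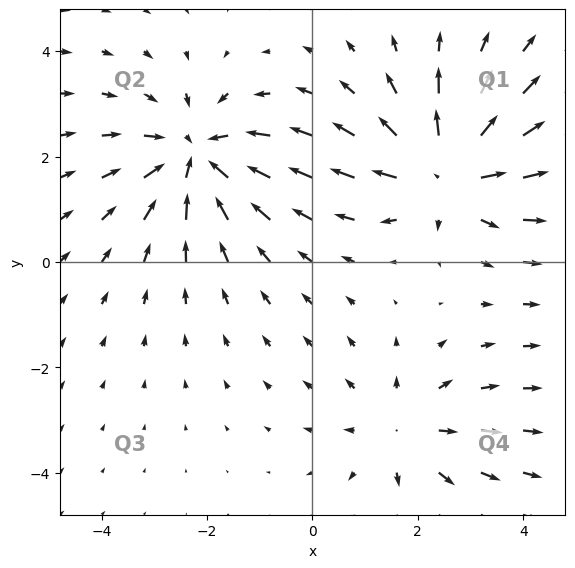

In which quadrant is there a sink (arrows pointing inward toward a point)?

The sink sits at approximately (-2.2, 2.0), which lies in quadrant Q2. The divergence there is about -4, negative as expected for a sink.

Q2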